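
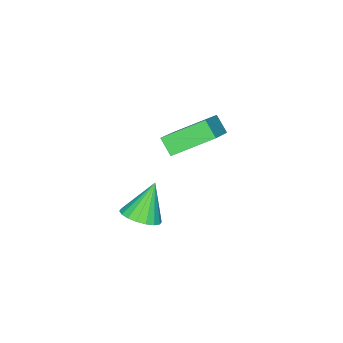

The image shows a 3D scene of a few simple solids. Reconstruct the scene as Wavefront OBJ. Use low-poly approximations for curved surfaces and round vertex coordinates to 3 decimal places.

v 0.303 -1.364 -0.03
v 0.081 -2.055 0.644
v 2.013 -0.755 1.159
v 1.791 -1.446 1.832
v 1.529 -2.774 -1.072
v 1.307 -3.465 -0.399
v 3.239 -2.165 0.116
v 3.017 -2.856 0.79
v 3.398 -3.667 -4.79
v 3.857 -4.454 -4.485
v 2.402 -3.613 -3.15
v 4.107 -4.137 -4.344
v 4.216 -3.728 -4.291
v 4.164 -3.306 -4.337
v 3.96 -2.956 -4.473
v 3.644 -2.747 -4.671
v 3.28 -2.72 -4.893
v 2.94 -2.881 -5.095
v 2.69 -3.197 -5.236
v 2.58 -3.607 -5.289
v 2.633 -4.028 -5.243
v 2.837 -4.378 -5.108
v 3.152 -4.588 -4.909
v 3.516 -4.614 -4.687
f 2 4 1
f 5 2 1
f 1 4 3
f 3 5 1
f 2 8 4
f 6 2 5
f 6 8 2
f 4 8 3
f 7 5 3
f 3 8 7
f 7 6 5
f 8 6 7
f 10 9 12
f 10 12 11
f 12 9 13
f 12 13 11
f 13 9 14
f 13 14 11
f 14 9 15
f 14 15 11
f 15 9 16
f 15 16 11
f 16 9 17
f 16 17 11
f 17 9 18
f 17 18 11
f 18 9 19
f 18 19 11
f 19 9 20
f 19 20 11
f 20 9 21
f 20 21 11
f 21 9 22
f 21 22 11
f 22 9 23
f 22 23 11
f 23 9 24
f 23 24 11
f 24 9 10
f 24 10 11



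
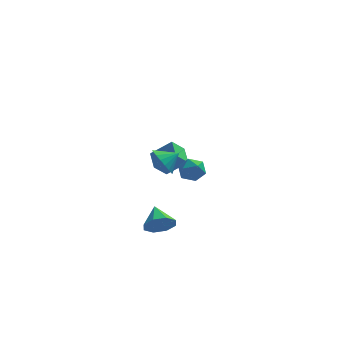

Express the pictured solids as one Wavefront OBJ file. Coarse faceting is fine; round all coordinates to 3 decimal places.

v -1.633 -3.832 0.581
v -1.124 -3.726 -0.308
v -0.687 -3.528 1.159
v -1.299 -3.308 -0.241
v -1.54 -2.993 -0.011
v -1.8 -2.845 0.337
v -2.027 -2.892 0.732
v -2.176 -3.126 1.098
v -2.217 -3.499 1.361
v -2.143 -3.938 1.469
v -1.967 -4.356 1.402
v -1.726 -4.67 1.172
v -1.466 -4.818 0.825
v -1.239 -4.771 0.429
v -1.09 -4.538 0.063
v -1.049 -4.165 -0.2
v -1.758 -4.545 -4.244
v -1.385 -3.996 -5.019
v -2.102 -3.195 -3.456
v -2.148 -4.144 -5.098
v -2.682 -4.527 -4.677
v -2.675 -4.92 -4.002
v -2.132 -5.093 -3.469
v -1.369 -4.945 -3.391
v -0.835 -4.562 -3.812
v -0.841 -4.169 -4.487
v -0.788 0.504 -2.088
v -0.306 0.742 -2.854
v 0.386 -0.322 -1.606
v 0.868 -0.084 -2.372
v 0.68 0.559 -1.719
v -0.046 1.07 -2.017
v 0.126 -0.65 -2.443
v -0.6 -0.139 -2.741
v 0.259 0.029 -3.073
v 0.601 0.776 -2.626
v -0.521 -0.356 -1.834
v -0.179 0.391 -1.387
v -1.558 3.507 -4.417
v -2.317 3.042 -3.568
v -1.83 4.863 -3.917
v -2.589 4.397 -3.068
v -0.211 3.363 -3.292
v -0.97 2.897 -2.443
v -0.483 4.718 -2.792
v -1.242 4.253 -1.943
f 2 1 4
f 2 4 3
f 4 1 5
f 4 5 3
f 5 1 6
f 5 6 3
f 6 1 7
f 6 7 3
f 7 1 8
f 7 8 3
f 8 1 9
f 8 9 3
f 9 1 10
f 9 10 3
f 10 1 11
f 10 11 3
f 11 1 12
f 11 12 3
f 12 1 13
f 12 13 3
f 13 1 14
f 13 14 3
f 14 1 15
f 14 15 3
f 15 1 16
f 15 16 3
f 16 1 2
f 16 2 3
f 18 17 20
f 18 20 19
f 20 17 21
f 20 21 19
f 21 17 22
f 21 22 19
f 22 17 23
f 22 23 19
f 23 17 24
f 23 24 19
f 24 17 25
f 24 25 19
f 25 17 26
f 25 26 19
f 26 17 18
f 26 18 19
f 27 38 32
f 27 32 28
f 27 28 34
f 27 34 37
f 27 37 38
f 28 32 36
f 32 38 31
f 38 37 29
f 37 34 33
f 34 28 35
f 30 36 31
f 30 31 29
f 30 29 33
f 30 33 35
f 30 35 36
f 31 36 32
f 29 31 38
f 33 29 37
f 35 33 34
f 36 35 28
f 40 42 39
f 43 40 39
f 39 42 41
f 41 43 39
f 40 46 42
f 44 40 43
f 44 46 40
f 42 46 41
f 45 43 41
f 41 46 45
f 45 44 43
f 46 44 45



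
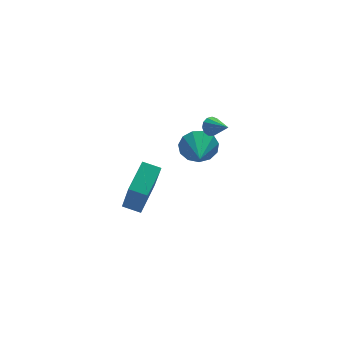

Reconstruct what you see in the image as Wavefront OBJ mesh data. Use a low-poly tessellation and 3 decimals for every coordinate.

v 2.765 2.051 -1.258
v 3.135 1.561 -2.047
v 1.975 0.529 -0.682
v 3.52 1.516 -1.638
v 3.665 1.641 -1.108
v 3.524 1.897 -0.626
v 3.143 2.201 -0.344
v 2.642 2.458 -0.353
v 2.18 2.586 -0.649
v 1.904 2.544 -1.139
v 1.901 2.346 -1.666
v 2.173 2.054 -2.064
v 2.633 1.761 -2.206
v 3.306 1.753 0.302
v 3.559 1.542 -0.15
v 3.574 0.627 0.978
v 3.782 1.693 0.014
v 3.854 1.864 0.269
v 3.751 1.999 0.535
v 3.508 2.056 0.727
v 3.2 2.017 0.784
v 2.925 1.894 0.688
v 2.772 1.726 0.47
v 2.788 1.567 0.198
v 2.968 1.466 -0.041
v 3.256 1.457 -0.171
v -3.261 -3.322 0.899
v -3.327 -4.102 2.848
v -3.881 -2.696 1.129
v -3.947 -3.476 3.078
v -1.973 -2.224 1.382
v -2.039 -3.004 3.331
v -2.593 -1.598 1.612
v -2.659 -2.378 3.561
f 2 1 4
f 2 4 3
f 4 1 5
f 4 5 3
f 5 1 6
f 5 6 3
f 6 1 7
f 6 7 3
f 7 1 8
f 7 8 3
f 8 1 9
f 8 9 3
f 9 1 10
f 9 10 3
f 10 1 11
f 10 11 3
f 11 1 12
f 11 12 3
f 12 1 13
f 12 13 3
f 13 1 2
f 13 2 3
f 15 14 17
f 15 17 16
f 17 14 18
f 17 18 16
f 18 14 19
f 18 19 16
f 19 14 20
f 19 20 16
f 20 14 21
f 20 21 16
f 21 14 22
f 21 22 16
f 22 14 23
f 22 23 16
f 23 14 24
f 23 24 16
f 24 14 25
f 24 25 16
f 25 14 26
f 25 26 16
f 26 14 15
f 26 15 16
f 28 30 27
f 31 28 27
f 27 30 29
f 29 31 27
f 28 34 30
f 32 28 31
f 32 34 28
f 30 34 29
f 33 31 29
f 29 34 33
f 33 32 31
f 34 32 33



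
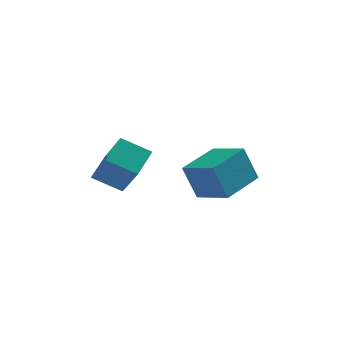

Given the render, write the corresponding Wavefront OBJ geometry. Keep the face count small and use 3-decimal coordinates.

v -3.45 1.433 -1.886
v -2.902 0.49 -0.595
v -2.979 2.481 -1.321
v -2.431 1.538 -0.03
v -2.369 1.262 -2.47
v -1.821 0.319 -1.179
v -1.898 2.31 -1.905
v -1.35 1.367 -0.614
v 1.254 1.924 -3.133
v 0.728 2.019 -1.731
v 0.197 2.899 -3.595
v -0.328 2.994 -2.193
v 2.368 3.286 -2.807
v 1.843 3.381 -1.405
v 1.312 4.261 -3.269
v 0.786 4.356 -1.867
f 2 4 1
f 5 2 1
f 1 4 3
f 3 5 1
f 2 8 4
f 6 2 5
f 6 8 2
f 4 8 3
f 7 5 3
f 3 8 7
f 7 6 5
f 8 6 7
f 10 12 9
f 13 10 9
f 9 12 11
f 11 13 9
f 10 16 12
f 14 10 13
f 14 16 10
f 12 16 11
f 15 13 11
f 11 16 15
f 15 14 13
f 16 14 15



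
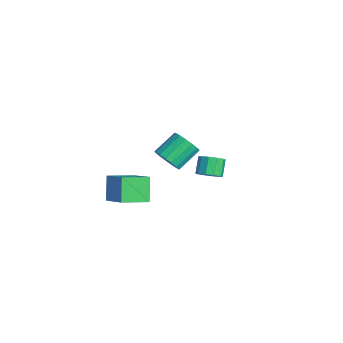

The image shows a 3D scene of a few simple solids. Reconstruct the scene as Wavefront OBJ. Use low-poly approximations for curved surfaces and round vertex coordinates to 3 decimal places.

v -4.711 -4.513 -2.266
v -3.017 -4.071 -1.239
v -4.864 -2.815 -2.744
v -3.17 -2.373 -1.717
v -3.77 -4.827 -3.683
v -2.076 -4.385 -2.656
v -3.923 -3.129 -4.161
v -2.229 -2.687 -3.134
v 1.868 -2.867 3.512
v 2.436 -3.114 4.151
v 1.961 -1.839 5.066
v 1.392 -1.593 4.428
v 2.666 -2.852 3.905
v 2.191 -1.577 4.821
v 2.713 -2.594 3.57
v 2.237 -1.319 4.485
v 2.566 -2.398 3.221
v 2.09 -1.123 4.137
v 2.259 -2.31 2.939
v 1.783 -1.035 3.855
v 1.862 -2.35 2.788
v 1.387 -1.075 3.704
v 1.467 -2.508 2.803
v 0.992 -1.233 3.719
v 1.163 -2.748 2.981
v 0.688 -1.473 3.897
v 1.021 -3.016 3.28
v 0.546 -1.741 4.196
v 1.073 -3.25 3.632
v 0.598 -1.975 4.548
v 1.307 -3.396 3.957
v 0.832 -2.121 4.873
v 1.669 -3.421 4.18
v 1.194 -2.146 5.096
v 2.077 -3.319 4.25
v 1.602 -2.045 5.166
v -2.011 0.781 -1.413
v -1.378 0.882 -0.969
v -2.075 1.28 -0.064
v -2.709 1.179 -0.507
v -1.458 1.292 -1.21
v -2.155 1.689 -0.305
v -1.749 1.507 -1.529
v -2.446 1.904 -0.623
v -2.14 1.444 -1.803
v -2.838 1.842 -0.898
v -2.483 1.129 -1.928
v -3.18 1.526 -1.023
v -2.645 0.68 -1.856
v -3.342 1.078 -0.951
v -2.565 0.271 -1.615
v -3.262 0.668 -0.71
v -2.274 0.056 -1.297
v -2.971 0.453 -0.391
v -1.882 0.118 -1.022
v -2.58 0.516 -0.117
v -1.54 0.434 -0.897
v -2.237 0.831 0.008
f 2 4 1
f 5 2 1
f 1 4 3
f 3 5 1
f 2 8 4
f 6 2 5
f 6 8 2
f 4 8 3
f 7 5 3
f 3 8 7
f 7 6 5
f 8 6 7
f 10 9 13
f 10 13 11
f 11 13 14
f 11 14 12
f 13 9 15
f 13 15 14
f 14 15 16
f 14 16 12
f 15 9 17
f 15 17 16
f 16 17 18
f 16 18 12
f 17 9 19
f 17 19 18
f 18 19 20
f 18 20 12
f 19 9 21
f 19 21 20
f 20 21 22
f 20 22 12
f 21 9 23
f 21 23 22
f 22 23 24
f 22 24 12
f 23 9 25
f 23 25 24
f 24 25 26
f 24 26 12
f 25 9 27
f 25 27 26
f 26 27 28
f 26 28 12
f 27 9 29
f 27 29 28
f 28 29 30
f 28 30 12
f 29 9 31
f 29 31 30
f 30 31 32
f 30 32 12
f 31 9 33
f 31 33 32
f 32 33 34
f 32 34 12
f 33 9 35
f 33 35 34
f 34 35 36
f 34 36 12
f 35 9 10
f 35 10 36
f 36 10 11
f 36 11 12
f 38 37 41
f 38 41 39
f 39 41 42
f 39 42 40
f 41 37 43
f 41 43 42
f 42 43 44
f 42 44 40
f 43 37 45
f 43 45 44
f 44 45 46
f 44 46 40
f 45 37 47
f 45 47 46
f 46 47 48
f 46 48 40
f 47 37 49
f 47 49 48
f 48 49 50
f 48 50 40
f 49 37 51
f 49 51 50
f 50 51 52
f 50 52 40
f 51 37 53
f 51 53 52
f 52 53 54
f 52 54 40
f 53 37 55
f 53 55 54
f 54 55 56
f 54 56 40
f 55 37 57
f 55 57 56
f 56 57 58
f 56 58 40
f 57 37 38
f 57 38 58
f 58 38 39
f 58 39 40



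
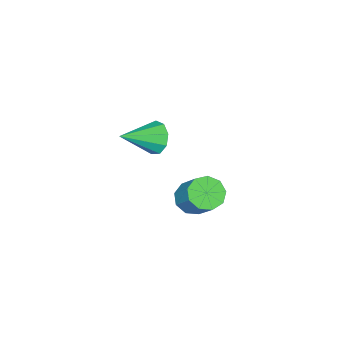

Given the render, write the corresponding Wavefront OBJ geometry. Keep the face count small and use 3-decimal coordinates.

v 0.683 -3.224 -2.245
v 1.112 -2.546 -2.675
v 2.417 -3.756 -1.355
v 0.892 -2.346 -2.128
v 0.575 -2.557 -1.636
v 0.308 -3.08 -1.429
v 0.217 -3.671 -1.604
v 0.344 -4.052 -2.079
v 0.63 -4.046 -2.632
v 0.941 -3.656 -3.004
v 1.131 -3.064 -3.021
v 2.983 1.257 -2.023
v 3.797 1.026 -2.104
v 4.291 2.253 -0.617
v 3.477 2.483 -0.537
v 3.685 1.484 -2.445
v 4.18 2.711 -0.958
v 3.245 1.835 -2.588
v 3.739 3.062 -1.101
v 2.682 1.916 -2.467
v 3.176 3.143 -0.981
v 2.26 1.688 -2.139
v 2.754 2.915 -0.652
v 2.176 1.258 -1.756
v 2.67 2.485 -0.27
v 2.469 0.828 -1.499
v 2.964 2.055 -0.012
v 3.003 0.598 -1.487
v 3.498 1.825 0
v 3.528 0.676 -1.726
v 4.022 1.903 -0.239
f 2 1 4
f 2 4 3
f 4 1 5
f 4 5 3
f 5 1 6
f 5 6 3
f 6 1 7
f 6 7 3
f 7 1 8
f 7 8 3
f 8 1 9
f 8 9 3
f 9 1 10
f 9 10 3
f 10 1 11
f 10 11 3
f 11 1 2
f 11 2 3
f 13 12 16
f 13 16 14
f 14 16 17
f 14 17 15
f 16 12 18
f 16 18 17
f 17 18 19
f 17 19 15
f 18 12 20
f 18 20 19
f 19 20 21
f 19 21 15
f 20 12 22
f 20 22 21
f 21 22 23
f 21 23 15
f 22 12 24
f 22 24 23
f 23 24 25
f 23 25 15
f 24 12 26
f 24 26 25
f 25 26 27
f 25 27 15
f 26 12 28
f 26 28 27
f 27 28 29
f 27 29 15
f 28 12 30
f 28 30 29
f 29 30 31
f 29 31 15
f 30 12 13
f 30 13 31
f 31 13 14
f 31 14 15



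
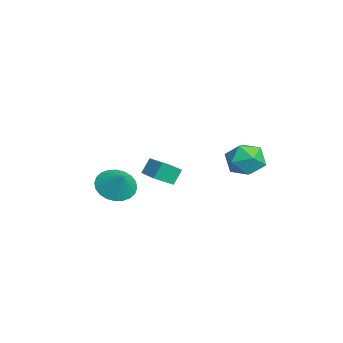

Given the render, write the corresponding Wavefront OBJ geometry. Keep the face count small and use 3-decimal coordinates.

v 1.501 4.467 2.293
v 2.329 4.078 2.053
v 0.791 3.602 1.247
v 1.619 3.213 1.007
v 1.236 3.025 1.851
v 1.674 3.559 2.497
v 1.446 4.121 0.803
v 1.884 4.655 1.449
v 2.295 3.864 1.131
v 2.165 3.187 1.779
v 0.955 4.493 1.521
v 0.825 3.816 2.169
v -4.791 1.252 -1.433
v -4.511 0.361 -0.873
v -3.663 1.712 -1.265
v -3.382 0.821 -0.705
v -4.518 0.859 -2.195
v -4.237 -0.032 -1.635
v -3.389 1.319 -2.027
v -3.109 0.428 -1.467
v -2.918 -1.239 -1.739
v -2.263 -0.96 -2.384
v -2.182 -0.981 -0.881
v -2.448 -0.639 -2.323
v -2.703 -0.41 -2.173
v -2.992 -0.307 -1.957
v -3.269 -0.346 -1.708
v -3.492 -0.521 -1.464
v -3.628 -0.806 -1.262
v -3.656 -1.156 -1.132
v -3.572 -1.519 -1.095
v -3.388 -1.84 -1.156
v -3.132 -2.069 -1.306
v -2.844 -2.172 -1.522
v -2.567 -2.132 -1.771
v -2.343 -1.957 -2.015
v -2.207 -1.673 -2.217
v -2.179 -1.323 -2.347
f 1 12 6
f 1 6 2
f 1 2 8
f 1 8 11
f 1 11 12
f 2 6 10
f 6 12 5
f 12 11 3
f 11 8 7
f 8 2 9
f 4 10 5
f 4 5 3
f 4 3 7
f 4 7 9
f 4 9 10
f 5 10 6
f 3 5 12
f 7 3 11
f 9 7 8
f 10 9 2
f 14 16 13
f 17 14 13
f 13 16 15
f 15 17 13
f 14 20 16
f 18 14 17
f 18 20 14
f 16 20 15
f 19 17 15
f 15 20 19
f 19 18 17
f 20 18 19
f 22 21 24
f 22 24 23
f 24 21 25
f 24 25 23
f 25 21 26
f 25 26 23
f 26 21 27
f 26 27 23
f 27 21 28
f 27 28 23
f 28 21 29
f 28 29 23
f 29 21 30
f 29 30 23
f 30 21 31
f 30 31 23
f 31 21 32
f 31 32 23
f 32 21 33
f 32 33 23
f 33 21 34
f 33 34 23
f 34 21 35
f 34 35 23
f 35 21 36
f 35 36 23
f 36 21 37
f 36 37 23
f 37 21 38
f 37 38 23
f 38 21 22
f 38 22 23



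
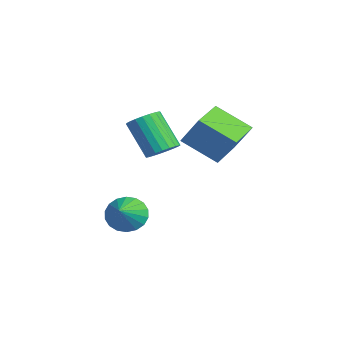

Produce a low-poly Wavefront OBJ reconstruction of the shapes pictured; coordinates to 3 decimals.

v -1.153 -3.335 -3.095
v -0.612 -3.439 -3.953
v 0.173 -3.945 -2.185
v -0.509 -3.018 -3.82
v -0.535 -2.659 -3.543
v -0.682 -2.434 -3.177
v -0.923 -2.388 -2.795
v -1.209 -2.529 -2.473
v -1.485 -2.83 -2.273
v -1.694 -3.231 -2.237
v -1.797 -3.653 -2.37
v -1.771 -4.011 -2.647
v -1.624 -4.236 -3.013
v -1.383 -4.282 -3.395
v -1.097 -4.141 -3.717
v -0.821 -3.84 -3.917
v -0.221 1.386 1.04
v -1.157 -0.061 2.131
v 0.401 2.049 2.452
v -0.534 0.602 3.544
v 1.394 0.218 0.876
v 0.459 -1.229 1.968
v 2.017 0.881 2.289
v 1.081 -0.566 3.38
v -1.942 -1.465 0.363
v -1.245 -1.325 0.846
v -2.32 -2.015 2.6
v -3.018 -2.155 2.117
v -1.413 -1.01 0.866
v -2.489 -1.7 2.62
v -1.674 -0.774 0.799
v -2.749 -1.464 2.553
v -1.98 -0.658 0.657
v -3.056 -1.348 2.411
v -2.281 -0.681 0.464
v -3.356 -1.371 2.218
v -2.522 -0.839 0.254
v -3.597 -1.529 2.008
v -2.664 -1.106 0.062
v -3.739 -1.796 1.816
v -2.68 -1.435 -0.078
v -3.756 -2.125 1.677
v -2.57 -1.769 -0.141
v -3.645 -2.459 1.613
v -2.35 -2.05 -0.117
v -3.425 -2.74 1.637
v -2.06 -2.231 -0.011
v -3.135 -2.921 1.744
v -1.75 -2.278 0.161
v -2.825 -2.969 1.915
v -1.473 -2.186 0.367
v -2.548 -2.876 2.121
v -1.277 -1.968 0.573
v -2.352 -2.658 2.327
v -1.197 -1.664 0.742
v -2.272 -2.354 2.496
f 2 1 4
f 2 4 3
f 4 1 5
f 4 5 3
f 5 1 6
f 5 6 3
f 6 1 7
f 6 7 3
f 7 1 8
f 7 8 3
f 8 1 9
f 8 9 3
f 9 1 10
f 9 10 3
f 10 1 11
f 10 11 3
f 11 1 12
f 11 12 3
f 12 1 13
f 12 13 3
f 13 1 14
f 13 14 3
f 14 1 15
f 14 15 3
f 15 1 16
f 15 16 3
f 16 1 2
f 16 2 3
f 18 20 17
f 21 18 17
f 17 20 19
f 19 21 17
f 18 24 20
f 22 18 21
f 22 24 18
f 20 24 19
f 23 21 19
f 19 24 23
f 23 22 21
f 24 22 23
f 26 25 29
f 26 29 27
f 27 29 30
f 27 30 28
f 29 25 31
f 29 31 30
f 30 31 32
f 30 32 28
f 31 25 33
f 31 33 32
f 32 33 34
f 32 34 28
f 33 25 35
f 33 35 34
f 34 35 36
f 34 36 28
f 35 25 37
f 35 37 36
f 36 37 38
f 36 38 28
f 37 25 39
f 37 39 38
f 38 39 40
f 38 40 28
f 39 25 41
f 39 41 40
f 40 41 42
f 40 42 28
f 41 25 43
f 41 43 42
f 42 43 44
f 42 44 28
f 43 25 45
f 43 45 44
f 44 45 46
f 44 46 28
f 45 25 47
f 45 47 46
f 46 47 48
f 46 48 28
f 47 25 49
f 47 49 48
f 48 49 50
f 48 50 28
f 49 25 51
f 49 51 50
f 50 51 52
f 50 52 28
f 51 25 53
f 51 53 52
f 52 53 54
f 52 54 28
f 53 25 55
f 53 55 54
f 54 55 56
f 54 56 28
f 55 25 26
f 55 26 56
f 56 26 27
f 56 27 28



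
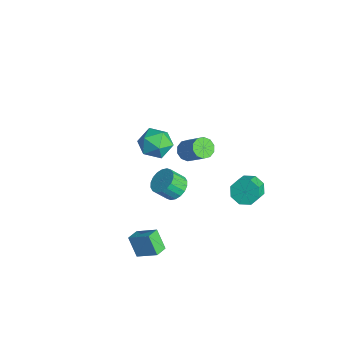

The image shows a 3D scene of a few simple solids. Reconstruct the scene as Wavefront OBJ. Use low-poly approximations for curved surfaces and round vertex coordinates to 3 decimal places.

v 2.896 -3.914 -1.678
v 3.778 -3.024 -0.929
v 2.385 -3.239 -1.878
v 3.267 -2.349 -1.129
v 3.633 -3.691 -2.811
v 4.515 -2.801 -2.062
v 3.122 -3.016 -3.011
v 4.004 -2.126 -2.262
v 1.888 -0.697 0.805
v 2.676 -1.011 0.669
v 2.521 -1.778 1.539
v 1.732 -1.463 1.675
v 2.738 -0.733 0.925
v 2.583 -1.5 1.795
v 2.632 -0.448 1.157
v 2.477 -1.215 2.027
v 2.378 -0.212 1.319
v 2.223 -0.979 2.189
v 2.027 -0.072 1.38
v 1.872 -0.839 2.25
v 1.648 -0.056 1.327
v 1.493 -0.823 2.197
v 1.317 -0.167 1.17
v 1.162 -0.934 2.04
v 1.099 -0.382 0.941
v 0.944 -1.149 1.811
v 1.037 -0.66 0.685
v 0.882 -1.427 1.555
v 1.143 -0.945 0.453
v 0.988 -1.712 1.323
v 1.397 -1.181 0.291
v 1.242 -1.948 1.161
v 1.748 -1.321 0.23
v 1.593 -2.088 1.1
v 2.127 -1.337 0.283
v 1.972 -2.104 1.153
v 2.458 -1.226 0.44
v 2.303 -1.993 1.31
v -4.495 2.524 -3.173
v -4.071 1.936 -3.366
v -2.761 2.428 -1.979
v -3.185 3.016 -1.787
v -3.937 2.299 -3.621
v -2.627 2.791 -2.234
v -4.016 2.748 -3.705
v -2.706 3.24 -2.318
v -4.278 3.111 -3.587
v -2.968 3.603 -2.2
v -4.623 3.25 -3.31
v -3.313 3.742 -1.923
v -4.919 3.112 -2.981
v -3.609 3.604 -1.594
v -5.053 2.749 -2.726
v -3.743 3.241 -1.339
v -4.974 2.3 -2.642
v -3.664 2.792 -1.255
v -4.712 1.937 -2.76
v -3.402 2.429 -1.373
v -4.367 1.798 -3.037
v -3.057 2.29 -1.65
v 2.684 3.478 -0.039
v 3.322 4.086 -0.168
v 4.053 3.449 0.451
v 3.416 2.842 0.579
v 2.955 4.208 0.392
v 3.686 3.572 1.011
v 2.429 3.903 0.7
v 3.16 3.266 1.318
v 2.053 3.349 0.574
v 2.784 2.713 1.193
v 2.047 2.871 0.089
v 2.778 2.234 0.708
v 2.414 2.748 -0.471
v 3.145 2.112 0.148
v 2.94 3.054 -0.778
v 3.671 2.417 -0.16
v 3.316 3.607 -0.653
v 4.047 2.971 -0.034
v -0.065 -0.502 2.589
v 0.592 -0.333 3.46
v -0.612 -2.047 3.3
v 0.045 -1.878 4.171
v -0.843 -1.24 4.017
v -0.505 -0.285 3.577
v 0.485 -2.095 3.183
v 0.823 -1.14 2.743
v 0.931 -1.317 3.827
v 0.11 -0.789 4.343
v -0.13 -1.591 2.417
v -0.951 -1.063 2.933
f 2 4 1
f 5 2 1
f 1 4 3
f 3 5 1
f 2 8 4
f 6 2 5
f 6 8 2
f 4 8 3
f 7 5 3
f 3 8 7
f 7 6 5
f 8 6 7
f 10 9 13
f 10 13 11
f 11 13 14
f 11 14 12
f 13 9 15
f 13 15 14
f 14 15 16
f 14 16 12
f 15 9 17
f 15 17 16
f 16 17 18
f 16 18 12
f 17 9 19
f 17 19 18
f 18 19 20
f 18 20 12
f 19 9 21
f 19 21 20
f 20 21 22
f 20 22 12
f 21 9 23
f 21 23 22
f 22 23 24
f 22 24 12
f 23 9 25
f 23 25 24
f 24 25 26
f 24 26 12
f 25 9 27
f 25 27 26
f 26 27 28
f 26 28 12
f 27 9 29
f 27 29 28
f 28 29 30
f 28 30 12
f 29 9 31
f 29 31 30
f 30 31 32
f 30 32 12
f 31 9 33
f 31 33 32
f 32 33 34
f 32 34 12
f 33 9 35
f 33 35 34
f 34 35 36
f 34 36 12
f 35 9 37
f 35 37 36
f 36 37 38
f 36 38 12
f 37 9 10
f 37 10 38
f 38 10 11
f 38 11 12
f 40 39 43
f 40 43 41
f 41 43 44
f 41 44 42
f 43 39 45
f 43 45 44
f 44 45 46
f 44 46 42
f 45 39 47
f 45 47 46
f 46 47 48
f 46 48 42
f 47 39 49
f 47 49 48
f 48 49 50
f 48 50 42
f 49 39 51
f 49 51 50
f 50 51 52
f 50 52 42
f 51 39 53
f 51 53 52
f 52 53 54
f 52 54 42
f 53 39 55
f 53 55 54
f 54 55 56
f 54 56 42
f 55 39 57
f 55 57 56
f 56 57 58
f 56 58 42
f 57 39 59
f 57 59 58
f 58 59 60
f 58 60 42
f 59 39 40
f 59 40 60
f 60 40 41
f 60 41 42
f 62 61 65
f 62 65 63
f 63 65 66
f 63 66 64
f 65 61 67
f 65 67 66
f 66 67 68
f 66 68 64
f 67 61 69
f 67 69 68
f 68 69 70
f 68 70 64
f 69 61 71
f 69 71 70
f 70 71 72
f 70 72 64
f 71 61 73
f 71 73 72
f 72 73 74
f 72 74 64
f 73 61 75
f 73 75 74
f 74 75 76
f 74 76 64
f 75 61 77
f 75 77 76
f 76 77 78
f 76 78 64
f 77 61 62
f 77 62 78
f 78 62 63
f 78 63 64
f 79 90 84
f 79 84 80
f 79 80 86
f 79 86 89
f 79 89 90
f 80 84 88
f 84 90 83
f 90 89 81
f 89 86 85
f 86 80 87
f 82 88 83
f 82 83 81
f 82 81 85
f 82 85 87
f 82 87 88
f 83 88 84
f 81 83 90
f 85 81 89
f 87 85 86
f 88 87 80



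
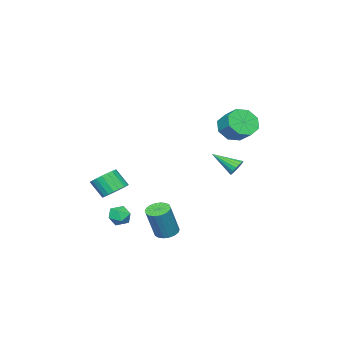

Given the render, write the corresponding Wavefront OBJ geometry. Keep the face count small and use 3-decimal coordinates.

v 3.349 2.092 -2.789
v 3.943 2.344 -3.035
v 4.705 2.339 -1.197
v 4.111 2.088 -0.951
v 3.784 2.597 -2.968
v 4.546 2.593 -1.13
v 3.538 2.751 -2.866
v 4.301 2.747 -1.028
v 3.255 2.775 -2.749
v 4.018 2.77 -0.91
v 2.991 2.663 -2.639
v 3.753 2.658 -0.801
v 2.798 2.438 -2.56
v 3.56 2.434 -0.721
v 2.713 2.145 -2.525
v 3.476 2.14 -0.687
v 2.755 1.841 -2.543
v 3.517 1.836 -0.705
v 2.914 1.587 -2.61
v 3.676 1.583 -0.772
v 3.159 1.433 -2.712
v 3.922 1.429 -0.874
v 3.442 1.41 -2.83
v 4.205 1.405 -0.991
v 3.707 1.522 -2.939
v 4.469 1.517 -1.101
v 3.9 1.746 -3.019
v 4.662 1.742 -1.18
v 3.984 2.04 -3.053
v 4.747 2.035 -1.215
v -3.735 1.594 -0.345
v -3.199 1.587 -0.615
v -3.305 0.186 0.545
v -3.156 1.748 -0.381
v -3.246 1.874 -0.139
v -3.447 1.935 0.056
v -3.715 1.919 0.159
v -3.987 1.828 0.147
v -4.201 1.683 0.021
v -4.309 1.518 -0.188
v -4.285 1.371 -0.433
v -4.134 1.274 -0.658
v -3.893 1.251 -0.811
v -3.615 1.306 -0.858
v -3.364 1.428 -0.787
v 3.322 -1.364 -0.676
v 4.125 -1.167 -0.6
v 4.22 -1.938 0.392
v 3.418 -2.136 0.316
v 3.973 -0.93 -0.4
v 4.069 -1.701 0.591
v 3.709 -0.767 -0.249
v 3.805 -1.538 0.743
v 3.378 -0.708 -0.171
v 3.474 -1.479 0.821
v 3.038 -0.762 -0.181
v 3.133 -1.533 0.811
v 2.746 -0.921 -0.276
v 2.841 -1.692 0.716
v 2.554 -1.156 -0.44
v 2.65 -1.927 0.552
v 2.495 -1.427 -0.645
v 2.591 -2.198 0.347
v 2.579 -1.688 -0.856
v 2.675 -2.459 0.136
v 2.792 -1.892 -1.035
v 2.887 -2.663 -0.043
v 3.096 -2.005 -1.152
v 3.191 -2.776 -0.16
v 3.439 -2.008 -1.187
v 3.535 -2.779 -0.195
v 3.762 -1.899 -1.134
v 3.858 -2.67 -0.142
v 4.009 -1.698 -1.001
v 4.105 -2.469 -0.009
v 4.138 -1.439 -0.812
v 4.233 -2.21 0.18
v 2.048 -1.384 -2.723
v 2.583 -0.942 -2.477
v 2.857 -2.218 -2.983
v 3.392 -1.776 -2.737
v 2.909 -2.067 -2.264
v 2.409 -1.552 -2.103
v 3.031 -1.608 -3.357
v 2.531 -1.093 -3.196
v 3.19 -1.08 -2.869
v 3.115 -1.364 -2.194
v 2.325 -1.796 -3.266
v 2.25 -2.08 -2.591
v -2.807 1.918 3.036
v -1.849 1.648 2.948
v -1.514 2.611 3.636
v -2.473 2.882 3.724
v -2.071 2.123 2.391
v -1.736 3.086 3.079
v -2.725 2.478 2.212
v -2.39 3.442 2.899
v -3.427 2.505 2.515
v -3.092 3.469 3.203
v -3.766 2.189 3.124
v -3.431 3.152 3.812
v -3.544 1.714 3.681
v -3.209 2.677 4.369
v -2.89 1.358 3.861
v -2.555 2.322 4.548
v -2.188 1.331 3.557
v -1.853 2.295 4.245
f 2 1 5
f 2 5 3
f 3 5 6
f 3 6 4
f 5 1 7
f 5 7 6
f 6 7 8
f 6 8 4
f 7 1 9
f 7 9 8
f 8 9 10
f 8 10 4
f 9 1 11
f 9 11 10
f 10 11 12
f 10 12 4
f 11 1 13
f 11 13 12
f 12 13 14
f 12 14 4
f 13 1 15
f 13 15 14
f 14 15 16
f 14 16 4
f 15 1 17
f 15 17 16
f 16 17 18
f 16 18 4
f 17 1 19
f 17 19 18
f 18 19 20
f 18 20 4
f 19 1 21
f 19 21 20
f 20 21 22
f 20 22 4
f 21 1 23
f 21 23 22
f 22 23 24
f 22 24 4
f 23 1 25
f 23 25 24
f 24 25 26
f 24 26 4
f 25 1 27
f 25 27 26
f 26 27 28
f 26 28 4
f 27 1 29
f 27 29 28
f 28 29 30
f 28 30 4
f 29 1 2
f 29 2 30
f 30 2 3
f 30 3 4
f 32 31 34
f 32 34 33
f 34 31 35
f 34 35 33
f 35 31 36
f 35 36 33
f 36 31 37
f 36 37 33
f 37 31 38
f 37 38 33
f 38 31 39
f 38 39 33
f 39 31 40
f 39 40 33
f 40 31 41
f 40 41 33
f 41 31 42
f 41 42 33
f 42 31 43
f 42 43 33
f 43 31 44
f 43 44 33
f 44 31 45
f 44 45 33
f 45 31 32
f 45 32 33
f 47 46 50
f 47 50 48
f 48 50 51
f 48 51 49
f 50 46 52
f 50 52 51
f 51 52 53
f 51 53 49
f 52 46 54
f 52 54 53
f 53 54 55
f 53 55 49
f 54 46 56
f 54 56 55
f 55 56 57
f 55 57 49
f 56 46 58
f 56 58 57
f 57 58 59
f 57 59 49
f 58 46 60
f 58 60 59
f 59 60 61
f 59 61 49
f 60 46 62
f 60 62 61
f 61 62 63
f 61 63 49
f 62 46 64
f 62 64 63
f 63 64 65
f 63 65 49
f 64 46 66
f 64 66 65
f 65 66 67
f 65 67 49
f 66 46 68
f 66 68 67
f 67 68 69
f 67 69 49
f 68 46 70
f 68 70 69
f 69 70 71
f 69 71 49
f 70 46 72
f 70 72 71
f 71 72 73
f 71 73 49
f 72 46 74
f 72 74 73
f 73 74 75
f 73 75 49
f 74 46 76
f 74 76 75
f 75 76 77
f 75 77 49
f 76 46 47
f 76 47 77
f 77 47 48
f 77 48 49
f 78 89 83
f 78 83 79
f 78 79 85
f 78 85 88
f 78 88 89
f 79 83 87
f 83 89 82
f 89 88 80
f 88 85 84
f 85 79 86
f 81 87 82
f 81 82 80
f 81 80 84
f 81 84 86
f 81 86 87
f 82 87 83
f 80 82 89
f 84 80 88
f 86 84 85
f 87 86 79
f 91 90 94
f 91 94 92
f 92 94 95
f 92 95 93
f 94 90 96
f 94 96 95
f 95 96 97
f 95 97 93
f 96 90 98
f 96 98 97
f 97 98 99
f 97 99 93
f 98 90 100
f 98 100 99
f 99 100 101
f 99 101 93
f 100 90 102
f 100 102 101
f 101 102 103
f 101 103 93
f 102 90 104
f 102 104 103
f 103 104 105
f 103 105 93
f 104 90 106
f 104 106 105
f 105 106 107
f 105 107 93
f 106 90 91
f 106 91 107
f 107 91 92
f 107 92 93



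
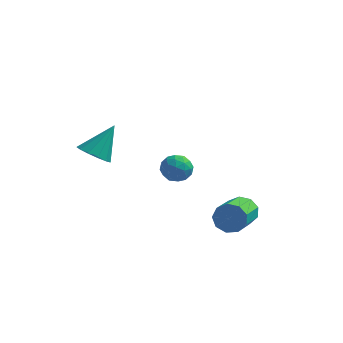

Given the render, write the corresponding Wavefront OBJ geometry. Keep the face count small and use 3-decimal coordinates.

v -3.848 -2.06 2.09
v -3.23 -1.746 1.581
v -3.192 -1.08 3.49
v -3.606 -1.441 1.544
v -4.058 -1.334 1.68
v -4.444 -1.457 1.947
v -4.64 -1.771 2.259
v -4.585 -2.177 2.518
v -4.296 -2.546 2.64
v -3.864 -2.761 2.589
v -3.428 -2.753 2.378
v -3.125 -2.525 2.077
v -3.051 -2.149 1.78
v 2.116 0.912 -2.439
v 2.569 0.648 -3.057
v 2.516 -1.315 -2.259
v 2.064 -1.052 -1.641
v 2.894 0.81 -2.639
v 2.842 -1.154 -1.841
v 2.856 1.019 -2.127
v 2.804 -0.945 -1.329
v 2.471 1.178 -1.762
v 2.419 -0.786 -0.963
v 1.921 1.212 -1.713
v 1.868 -0.751 -0.915
v 1.461 1.106 -2.004
v 1.409 -0.857 -1.206
v 1.308 0.909 -2.499
v 1.256 -1.054 -1.7
v 1.533 0.713 -2.966
v 1.481 -1.25 -2.167
v 2.031 0.61 -3.186
v 1.979 -1.353 -2.388
v -2.114 3.518 -1.178
v -1.491 3.984 -1.469
v -1.709 2.496 -1.951
v -1.086 2.962 -2.242
v -1.079 2.705 -1.452
v -1.33 3.337 -0.974
v -1.87 3.143 -2.446
v -2.121 3.775 -1.968
v -1.341 3.753 -2.252
v -0.852 3.482 -1.638
v -2.348 2.998 -1.782
v -1.859 2.727 -1.168
v -1.838 3.841 -1.256
v -1.362 2.639 -2.164
v -1.358 2.488 -1.7
v -0.992 2.762 -1.871
v -1.743 3.46 -0.965
v -1.377 3.734 -1.136
v -1.135 2.983 -1.126
v -1.823 2.746 -2.284
v -1.457 3.02 -2.455
v -2.208 3.718 -1.549
v -1.842 3.992 -1.72
v -2.065 3.497 -2.294
v -1.384 3.979 -1.887
v -1.145 3.378 -2.341
v -1.607 3.485 -2.461
v -1.754 3.856 -2.18
v -1.096 3.82 -1.526
v -0.858 3.219 -1.98
v -0.854 3.068 -1.516
v -1.001 3.439 -1.235
v -1.008 3.684 -1.986
v -2.342 3.261 -1.44
v -2.104 2.66 -1.894
v -2.199 3.041 -2.185
v -2.346 3.412 -1.904
v -2.055 3.102 -1.079
v -1.816 2.501 -1.533
v -1.446 2.624 -1.24
v -1.593 2.995 -0.959
v -2.192 2.796 -1.434
f 2 1 4
f 2 4 3
f 4 1 5
f 4 5 3
f 5 1 6
f 5 6 3
f 6 1 7
f 6 7 3
f 7 1 8
f 7 8 3
f 8 1 9
f 8 9 3
f 9 1 10
f 9 10 3
f 10 1 11
f 10 11 3
f 11 1 12
f 11 12 3
f 12 1 13
f 12 13 3
f 13 1 2
f 13 2 3
f 15 14 18
f 15 18 16
f 16 18 19
f 16 19 17
f 18 14 20
f 18 20 19
f 19 20 21
f 19 21 17
f 20 14 22
f 20 22 21
f 21 22 23
f 21 23 17
f 22 14 24
f 22 24 23
f 23 24 25
f 23 25 17
f 24 14 26
f 24 26 25
f 25 26 27
f 25 27 17
f 26 14 28
f 26 28 27
f 27 28 29
f 27 29 17
f 28 14 30
f 28 30 29
f 29 30 31
f 29 31 17
f 30 14 32
f 30 32 31
f 31 32 33
f 31 33 17
f 32 14 15
f 32 15 33
f 33 15 16
f 33 16 17
f 34 71 50
f 71 45 74
f 50 74 39
f 71 74 50
f 34 50 46
f 50 39 51
f 46 51 35
f 50 51 46
f 34 46 55
f 46 35 56
f 55 56 41
f 46 56 55
f 34 55 67
f 55 41 70
f 67 70 44
f 55 70 67
f 34 67 71
f 67 44 75
f 71 75 45
f 67 75 71
f 35 51 62
f 51 39 65
f 62 65 43
f 51 65 62
f 39 74 52
f 74 45 73
f 52 73 38
f 74 73 52
f 45 75 72
f 75 44 68
f 72 68 36
f 75 68 72
f 44 70 69
f 70 41 57
f 69 57 40
f 70 57 69
f 41 56 61
f 56 35 58
f 61 58 42
f 56 58 61
f 37 63 49
f 63 43 64
f 49 64 38
f 63 64 49
f 37 49 47
f 49 38 48
f 47 48 36
f 49 48 47
f 37 47 54
f 47 36 53
f 54 53 40
f 47 53 54
f 37 54 59
f 54 40 60
f 59 60 42
f 54 60 59
f 37 59 63
f 59 42 66
f 63 66 43
f 59 66 63
f 38 64 52
f 64 43 65
f 52 65 39
f 64 65 52
f 36 48 72
f 48 38 73
f 72 73 45
f 48 73 72
f 40 53 69
f 53 36 68
f 69 68 44
f 53 68 69
f 42 60 61
f 60 40 57
f 61 57 41
f 60 57 61
f 43 66 62
f 66 42 58
f 62 58 35
f 66 58 62



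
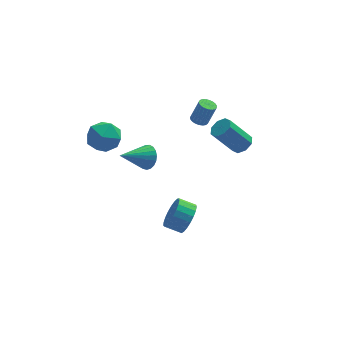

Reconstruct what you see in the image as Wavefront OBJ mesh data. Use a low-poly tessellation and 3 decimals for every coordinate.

v 4.403 1.073 -0.385
v 4.776 1.669 -0.125
v 3.49 1.743 1.546
v 3.117 1.147 1.285
v 4.339 1.816 -0.467
v 3.053 1.89 1.204
v 3.94 1.527 -0.762
v 2.654 1.601 0.909
v 3.812 0.973 -0.836
v 2.526 1.046 0.835
v 4.03 0.477 -0.646
v 2.744 0.551 1.025
v 4.467 0.33 -0.304
v 3.181 0.404 1.367
v 4.866 0.619 -0.009
v 3.58 0.693 1.662
v 4.994 1.174 0.065
v 3.708 1.247 1.736
v -3.338 3.114 -0.386
v -2.502 2.772 0.419
v -4.558 1.748 0.301
v -3.722 1.406 1.106
v -4.265 2.481 1.217
v -3.51 3.326 0.792
v -3.55 1.194 -0.072
v -2.795 2.039 -0.497
v -2.633 1.586 0.613
v -3.075 2.381 1.409
v -3.985 2.139 -0.689
v -4.427 2.934 0.107
v -1.356 -0.204 0.37
v -0.888 -0.377 1.058
v -3.004 -0.836 1.33
v -0.983 -0.041 1.116
v -1.142 0.266 1.046
v -1.339 0.492 0.858
v -1.538 0.598 0.586
v -1.705 0.565 0.276
v -1.813 0.4 -0.017
v -1.841 0.13 -0.243
v -1.785 -0.198 -0.364
v -1.655 -0.527 -0.357
v -1.473 -0.799 -0.225
v -1.271 -0.969 0.01
v -1.084 -1.007 0.308
v -0.943 -0.905 0.616
v -0.874 -0.682 0.881
v 2.071 2.398 1.007
v 2.444 2.788 0.859
v 2.961 2.813 2.224
v 2.589 2.422 2.373
v 2.262 2.918 0.926
v 2.779 2.943 2.291
v 2.047 2.957 1.006
v 2.565 2.982 2.371
v 1.837 2.9 1.087
v 2.354 2.925 2.452
v 1.667 2.756 1.154
v 2.184 2.78 2.519
v 1.567 2.549 1.196
v 2.084 2.574 2.561
v 1.554 2.317 1.205
v 2.071 2.342 2.57
v 1.63 2.099 1.18
v 2.147 2.124 2.545
v 1.783 1.932 1.125
v 2.3 1.957 2.49
v 1.986 1.846 1.05
v 2.503 1.871 2.415
v 2.204 1.855 0.967
v 2.721 1.88 2.332
v 2.398 1.958 0.892
v 2.915 1.983 2.257
v 2.537 2.137 0.836
v 3.054 2.162 2.201
v 2.594 2.361 0.81
v 3.111 2.386 2.175
v 2.562 2.591 0.818
v 3.079 2.616 2.183
v 0.431 -3.862 -2.144
v 0.947 -3.34 -1.436
v 0.024 -3.036 -0.987
v -0.491 -3.558 -1.696
v 0.896 -3.049 -1.739
v -0.027 -2.745 -1.291
v 0.764 -2.898 -2.113
v -0.159 -2.594 -1.665
v 0.574 -2.914 -2.492
v -0.349 -2.61 -2.044
v 0.36 -3.094 -2.811
v -0.563 -2.79 -2.363
v 0.158 -3.406 -3.015
v -0.765 -3.103 -2.567
v 0.004 -3.798 -3.068
v -0.919 -3.494 -2.62
v -0.077 -4.2 -2.961
v -1 -3.896 -2.513
v -0.07 -4.544 -2.713
v -0.992 -4.24 -2.265
v 0.024 -4.77 -2.367
v -0.899 -4.467 -1.919
v 0.189 -4.839 -1.982
v -0.734 -4.535 -1.534
v 0.395 -4.739 -1.625
v -0.528 -4.435 -1.177
v 0.607 -4.487 -1.358
v -0.315 -4.184 -0.91
v 0.79 -4.128 -1.227
v -0.133 -3.824 -0.779
v 0.91 -3.722 -1.254
v -0.013 -3.418 -0.806
f 2 1 5
f 2 5 3
f 3 5 6
f 3 6 4
f 5 1 7
f 5 7 6
f 6 7 8
f 6 8 4
f 7 1 9
f 7 9 8
f 8 9 10
f 8 10 4
f 9 1 11
f 9 11 10
f 10 11 12
f 10 12 4
f 11 1 13
f 11 13 12
f 12 13 14
f 12 14 4
f 13 1 15
f 13 15 14
f 14 15 16
f 14 16 4
f 15 1 17
f 15 17 16
f 16 17 18
f 16 18 4
f 17 1 2
f 17 2 18
f 18 2 3
f 18 3 4
f 19 30 24
f 19 24 20
f 19 20 26
f 19 26 29
f 19 29 30
f 20 24 28
f 24 30 23
f 30 29 21
f 29 26 25
f 26 20 27
f 22 28 23
f 22 23 21
f 22 21 25
f 22 25 27
f 22 27 28
f 23 28 24
f 21 23 30
f 25 21 29
f 27 25 26
f 28 27 20
f 32 31 34
f 32 34 33
f 34 31 35
f 34 35 33
f 35 31 36
f 35 36 33
f 36 31 37
f 36 37 33
f 37 31 38
f 37 38 33
f 38 31 39
f 38 39 33
f 39 31 40
f 39 40 33
f 40 31 41
f 40 41 33
f 41 31 42
f 41 42 33
f 42 31 43
f 42 43 33
f 43 31 44
f 43 44 33
f 44 31 45
f 44 45 33
f 45 31 46
f 45 46 33
f 46 31 47
f 46 47 33
f 47 31 32
f 47 32 33
f 49 48 52
f 49 52 50
f 50 52 53
f 50 53 51
f 52 48 54
f 52 54 53
f 53 54 55
f 53 55 51
f 54 48 56
f 54 56 55
f 55 56 57
f 55 57 51
f 56 48 58
f 56 58 57
f 57 58 59
f 57 59 51
f 58 48 60
f 58 60 59
f 59 60 61
f 59 61 51
f 60 48 62
f 60 62 61
f 61 62 63
f 61 63 51
f 62 48 64
f 62 64 63
f 63 64 65
f 63 65 51
f 64 48 66
f 64 66 65
f 65 66 67
f 65 67 51
f 66 48 68
f 66 68 67
f 67 68 69
f 67 69 51
f 68 48 70
f 68 70 69
f 69 70 71
f 69 71 51
f 70 48 72
f 70 72 71
f 71 72 73
f 71 73 51
f 72 48 74
f 72 74 73
f 73 74 75
f 73 75 51
f 74 48 76
f 74 76 75
f 75 76 77
f 75 77 51
f 76 48 78
f 76 78 77
f 77 78 79
f 77 79 51
f 78 48 49
f 78 49 79
f 79 49 50
f 79 50 51
f 81 80 84
f 81 84 82
f 82 84 85
f 82 85 83
f 84 80 86
f 84 86 85
f 85 86 87
f 85 87 83
f 86 80 88
f 86 88 87
f 87 88 89
f 87 89 83
f 88 80 90
f 88 90 89
f 89 90 91
f 89 91 83
f 90 80 92
f 90 92 91
f 91 92 93
f 91 93 83
f 92 80 94
f 92 94 93
f 93 94 95
f 93 95 83
f 94 80 96
f 94 96 95
f 95 96 97
f 95 97 83
f 96 80 98
f 96 98 97
f 97 98 99
f 97 99 83
f 98 80 100
f 98 100 99
f 99 100 101
f 99 101 83
f 100 80 102
f 100 102 101
f 101 102 103
f 101 103 83
f 102 80 104
f 102 104 103
f 103 104 105
f 103 105 83
f 104 80 106
f 104 106 105
f 105 106 107
f 105 107 83
f 106 80 108
f 106 108 107
f 107 108 109
f 107 109 83
f 108 80 110
f 108 110 109
f 109 110 111
f 109 111 83
f 110 80 81
f 110 81 111
f 111 81 82
f 111 82 83



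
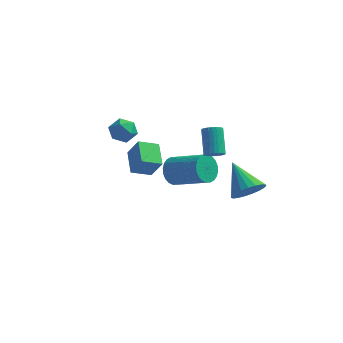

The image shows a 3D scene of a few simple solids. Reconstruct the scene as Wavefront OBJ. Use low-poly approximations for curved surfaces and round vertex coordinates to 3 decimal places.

v -3.08 1.284 1.548
v -2.4 1.159 1.969
v -3.76 0.621 2.451
v -3.08 0.496 2.872
v -3.393 1.241 2.82
v -2.973 1.651 2.262
v -3.187 0.129 2.158
v -2.767 0.539 1.6
v -2.466 0.446 2.346
v -2.593 1.133 2.755
v -3.567 0.647 1.665
v -3.694 1.334 2.074
v 2.13 -0.29 2.286
v 2.529 0.04 2.172
v 2.069 1 3.339
v 1.67 0.67 3.454
v 2.379 0.115 2.051
v 1.919 1.075 3.219
v 2.191 0.128 1.966
v 1.731 1.088 3.133
v 1.994 0.077 1.93
v 1.533 1.038 3.097
v 1.817 -0.029 1.948
v 1.357 0.932 3.115
v 1.688 -0.175 2.017
v 1.228 0.785 3.184
v 1.627 -0.339 2.128
v 1.166 0.622 3.295
v 1.642 -0.495 2.262
v 1.182 0.465 3.429
v 1.731 -0.62 2.401
v 1.271 0.34 3.568
v 1.881 -0.695 2.521
v 1.421 0.265 3.689
v 2.069 -0.708 2.607
v 1.609 0.252 3.774
v 2.267 -0.658 2.643
v 1.806 0.303 3.81
v 2.443 -0.552 2.625
v 1.983 0.409 3.792
v 2.572 -0.405 2.556
v 2.112 0.555 3.723
v 2.634 -0.242 2.445
v 2.173 0.719 3.612
v 2.618 -0.085 2.311
v 2.158 0.875 3.478
v -0.214 0.412 0.157
v 0.171 0.757 -0.529
v 2.04 0.354 0.316
v 1.654 0.008 1.003
v 0.139 1.026 -0.33
v 2.007 0.622 0.515
v 0.053 1.201 -0.057
v 1.922 0.797 0.788
v -0.073 1.255 0.249
v 1.795 0.852 1.094
v -0.221 1.182 0.541
v 1.647 0.778 1.386
v -0.368 0.991 0.774
v 1.5 0.587 1.62
v -0.492 0.712 0.914
v 1.377 0.308 1.759
v -0.573 0.387 0.939
v 1.295 -0.016 1.784
v -0.6 0.066 0.844
v 1.269 -0.337 1.689
v -0.567 -0.202 0.645
v 1.301 -0.606 1.49
v -0.482 -0.377 0.372
v 1.387 -0.781 1.217
v -0.355 -0.432 0.066
v 1.513 -0.835 0.911
v -0.207 -0.358 -0.226
v 1.661 -0.762 0.619
v -0.06 -0.167 -0.46
v 1.808 -0.571 0.386
v 0.063 0.112 -0.599
v 1.932 -0.292 0.246
v 0.145 0.436 -0.624
v 2.013 0.033 0.221
v 3.626 0.547 -0.55
v 4.382 0.854 -0.063
v 2.434 1.553 0.67
v 4.341 1.136 -0.336
v 4.176 1.316 -0.646
v 3.916 1.364 -0.94
v 3.605 1.27 -1.166
v 3.299 1.051 -1.285
v 3.049 0.745 -1.278
v 2.899 0.405 -1.144
v 2.875 0.09 -0.908
v 2.98 -0.147 -0.609
v 3.198 -0.263 -0.301
v 3.489 -0.239 -0.035
v 3.804 -0.08 0.141
v 4.089 0.188 0.198
v 4.293 0.518 0.126
v -0.375 -2.289 1.493
v -1.191 -2.916 1.883
v -0.982 -1.142 2.07
v -1.797 -1.769 2.46
v 0.257 -2.471 2.52
v -0.558 -3.098 2.91
v -0.349 -1.324 3.097
v -1.165 -1.951 3.487
f 1 12 6
f 1 6 2
f 1 2 8
f 1 8 11
f 1 11 12
f 2 6 10
f 6 12 5
f 12 11 3
f 11 8 7
f 8 2 9
f 4 10 5
f 4 5 3
f 4 3 7
f 4 7 9
f 4 9 10
f 5 10 6
f 3 5 12
f 7 3 11
f 9 7 8
f 10 9 2
f 14 13 17
f 14 17 15
f 15 17 18
f 15 18 16
f 17 13 19
f 17 19 18
f 18 19 20
f 18 20 16
f 19 13 21
f 19 21 20
f 20 21 22
f 20 22 16
f 21 13 23
f 21 23 22
f 22 23 24
f 22 24 16
f 23 13 25
f 23 25 24
f 24 25 26
f 24 26 16
f 25 13 27
f 25 27 26
f 26 27 28
f 26 28 16
f 27 13 29
f 27 29 28
f 28 29 30
f 28 30 16
f 29 13 31
f 29 31 30
f 30 31 32
f 30 32 16
f 31 13 33
f 31 33 32
f 32 33 34
f 32 34 16
f 33 13 35
f 33 35 34
f 34 35 36
f 34 36 16
f 35 13 37
f 35 37 36
f 36 37 38
f 36 38 16
f 37 13 39
f 37 39 38
f 38 39 40
f 38 40 16
f 39 13 41
f 39 41 40
f 40 41 42
f 40 42 16
f 41 13 43
f 41 43 42
f 42 43 44
f 42 44 16
f 43 13 45
f 43 45 44
f 44 45 46
f 44 46 16
f 45 13 14
f 45 14 46
f 46 14 15
f 46 15 16
f 48 47 51
f 48 51 49
f 49 51 52
f 49 52 50
f 51 47 53
f 51 53 52
f 52 53 54
f 52 54 50
f 53 47 55
f 53 55 54
f 54 55 56
f 54 56 50
f 55 47 57
f 55 57 56
f 56 57 58
f 56 58 50
f 57 47 59
f 57 59 58
f 58 59 60
f 58 60 50
f 59 47 61
f 59 61 60
f 60 61 62
f 60 62 50
f 61 47 63
f 61 63 62
f 62 63 64
f 62 64 50
f 63 47 65
f 63 65 64
f 64 65 66
f 64 66 50
f 65 47 67
f 65 67 66
f 66 67 68
f 66 68 50
f 67 47 69
f 67 69 68
f 68 69 70
f 68 70 50
f 69 47 71
f 69 71 70
f 70 71 72
f 70 72 50
f 71 47 73
f 71 73 72
f 72 73 74
f 72 74 50
f 73 47 75
f 73 75 74
f 74 75 76
f 74 76 50
f 75 47 77
f 75 77 76
f 76 77 78
f 76 78 50
f 77 47 79
f 77 79 78
f 78 79 80
f 78 80 50
f 79 47 48
f 79 48 80
f 80 48 49
f 80 49 50
f 82 81 84
f 82 84 83
f 84 81 85
f 84 85 83
f 85 81 86
f 85 86 83
f 86 81 87
f 86 87 83
f 87 81 88
f 87 88 83
f 88 81 89
f 88 89 83
f 89 81 90
f 89 90 83
f 90 81 91
f 90 91 83
f 91 81 92
f 91 92 83
f 92 81 93
f 92 93 83
f 93 81 94
f 93 94 83
f 94 81 95
f 94 95 83
f 95 81 96
f 95 96 83
f 96 81 97
f 96 97 83
f 97 81 82
f 97 82 83
f 99 101 98
f 102 99 98
f 98 101 100
f 100 102 98
f 99 105 101
f 103 99 102
f 103 105 99
f 101 105 100
f 104 102 100
f 100 105 104
f 104 103 102
f 105 103 104



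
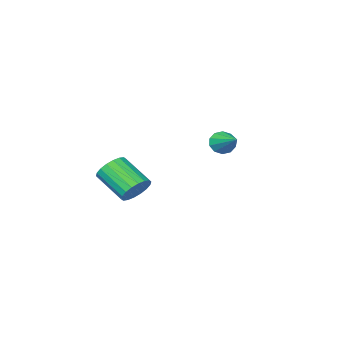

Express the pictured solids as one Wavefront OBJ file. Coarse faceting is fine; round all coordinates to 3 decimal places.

v -3 -0.983 0.089
v -2.768 -1.26 0.605
v -2.74 0.543 0.791
v -2.473 -1.197 0.36
v -2.378 -1.053 0.011
v -2.521 -0.882 -0.308
v -2.847 -0.749 -0.476
v -3.231 -0.706 -0.428
v -3.527 -0.769 -0.182
v -3.621 -0.914 0.167
v -3.478 -1.085 0.486
v -3.152 -1.217 0.654
v 2.156 0.625 -1.125
v 2.62 1.074 -0.705
v 3.048 -0.257 0.245
v 2.584 -0.705 -0.175
v 2.321 1.097 -0.539
v 2.749 -0.234 0.411
v 1.989 1.026 -0.489
v 2.417 -0.305 0.461
v 1.691 0.876 -0.565
v 2.119 -0.455 0.385
v 1.485 0.676 -0.751
v 1.912 -0.655 0.198
v 1.411 0.466 -1.012
v 1.839 -0.865 -0.063
v 1.485 0.288 -1.295
v 1.913 -1.043 -0.346
v 1.692 0.177 -1.545
v 2.12 -1.154 -0.595
v 1.991 0.154 -1.711
v 2.419 -1.177 -0.761
v 2.323 0.225 -1.761
v 2.751 -1.106 -0.811
v 2.621 0.375 -1.685
v 3.049 -0.956 -0.735
v 2.828 0.575 -1.498
v 3.255 -0.756 -0.549
v 2.901 0.785 -1.237
v 3.329 -0.546 -0.288
v 2.827 0.963 -0.954
v 3.255 -0.368 -0.005
f 2 1 4
f 2 4 3
f 4 1 5
f 4 5 3
f 5 1 6
f 5 6 3
f 6 1 7
f 6 7 3
f 7 1 8
f 7 8 3
f 8 1 9
f 8 9 3
f 9 1 10
f 9 10 3
f 10 1 11
f 10 11 3
f 11 1 12
f 11 12 3
f 12 1 2
f 12 2 3
f 14 13 17
f 14 17 15
f 15 17 18
f 15 18 16
f 17 13 19
f 17 19 18
f 18 19 20
f 18 20 16
f 19 13 21
f 19 21 20
f 20 21 22
f 20 22 16
f 21 13 23
f 21 23 22
f 22 23 24
f 22 24 16
f 23 13 25
f 23 25 24
f 24 25 26
f 24 26 16
f 25 13 27
f 25 27 26
f 26 27 28
f 26 28 16
f 27 13 29
f 27 29 28
f 28 29 30
f 28 30 16
f 29 13 31
f 29 31 30
f 30 31 32
f 30 32 16
f 31 13 33
f 31 33 32
f 32 33 34
f 32 34 16
f 33 13 35
f 33 35 34
f 34 35 36
f 34 36 16
f 35 13 37
f 35 37 36
f 36 37 38
f 36 38 16
f 37 13 39
f 37 39 38
f 38 39 40
f 38 40 16
f 39 13 41
f 39 41 40
f 40 41 42
f 40 42 16
f 41 13 14
f 41 14 42
f 42 14 15
f 42 15 16



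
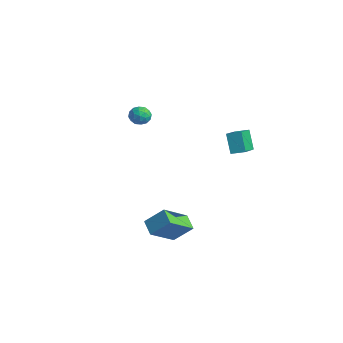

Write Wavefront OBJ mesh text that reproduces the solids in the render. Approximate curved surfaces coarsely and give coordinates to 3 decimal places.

v 4.278 -4.832 -2.85
v 3.333 -4.668 -2.353
v 3.955 -3.145 -4.023
v 3.01 -2.981 -3.526
v 4.97 -3.979 -1.814
v 4.025 -3.815 -1.317
v 4.647 -2.292 -2.987
v 3.702 -2.128 -2.49
v -4.206 -0.185 1.289
v -3.568 -0.501 1.149
v -4.372 -0.919 2.191
v -3.734 -1.235 2.051
v -3.754 -0.556 2.307
v -3.652 -0.103 1.75
v -4.288 -1.317 1.59
v -4.186 -0.864 1.033
v -3.619 -1.201 1.335
v -3.289 -0.731 1.778
v -4.651 -0.689 1.562
v -4.321 -0.219 2.005
v -3.873 -0.279 1.14
v -4.067 -1.141 2.2
v -4.079 -0.742 2.351
v -3.704 -0.928 2.268
v -3.922 -0.045 1.493
v -3.547 -0.231 1.411
v -3.656 -0.263 2.091
v -4.393 -1.189 1.929
v -4.018 -1.375 1.847
v -4.236 -0.492 1.072
v -3.861 -0.678 0.989
v -4.284 -1.157 1.249
v -3.528 -0.876 1.167
v -3.625 -1.307 1.697
v -3.951 -1.355 1.426
v -3.891 -1.089 1.099
v -3.333 -0.599 1.428
v -3.431 -1.031 1.958
v -3.443 -0.632 2.108
v -3.383 -0.365 1.781
v -3.363 -1.011 1.537
v -4.509 -0.389 1.382
v -4.607 -0.821 1.912
v -4.557 -1.055 1.559
v -4.497 -0.788 1.232
v -4.315 -0.113 1.643
v -4.412 -0.544 2.173
v -4.049 -0.331 2.241
v -3.989 -0.065 1.914
v -4.577 -0.409 1.803
v 1.572 2.646 0.317
v 0.91 2.759 1.59
v 2.126 3.29 0.547
v 1.464 3.403 1.821
v 2.876 1.237 1.119
v 2.214 1.35 2.393
v 3.43 1.881 1.35
v 2.768 1.994 2.623
f 2 4 1
f 5 2 1
f 1 4 3
f 3 5 1
f 2 8 4
f 6 2 5
f 6 8 2
f 4 8 3
f 7 5 3
f 3 8 7
f 7 6 5
f 8 6 7
f 9 46 25
f 46 20 49
f 25 49 14
f 46 49 25
f 9 25 21
f 25 14 26
f 21 26 10
f 25 26 21
f 9 21 30
f 21 10 31
f 30 31 16
f 21 31 30
f 9 30 42
f 30 16 45
f 42 45 19
f 30 45 42
f 9 42 46
f 42 19 50
f 46 50 20
f 42 50 46
f 10 26 37
f 26 14 40
f 37 40 18
f 26 40 37
f 14 49 27
f 49 20 48
f 27 48 13
f 49 48 27
f 20 50 47
f 50 19 43
f 47 43 11
f 50 43 47
f 19 45 44
f 45 16 32
f 44 32 15
f 45 32 44
f 16 31 36
f 31 10 33
f 36 33 17
f 31 33 36
f 12 38 24
f 38 18 39
f 24 39 13
f 38 39 24
f 12 24 22
f 24 13 23
f 22 23 11
f 24 23 22
f 12 22 29
f 22 11 28
f 29 28 15
f 22 28 29
f 12 29 34
f 29 15 35
f 34 35 17
f 29 35 34
f 12 34 38
f 34 17 41
f 38 41 18
f 34 41 38
f 13 39 27
f 39 18 40
f 27 40 14
f 39 40 27
f 11 23 47
f 23 13 48
f 47 48 20
f 23 48 47
f 15 28 44
f 28 11 43
f 44 43 19
f 28 43 44
f 17 35 36
f 35 15 32
f 36 32 16
f 35 32 36
f 18 41 37
f 41 17 33
f 37 33 10
f 41 33 37
f 52 54 51
f 55 52 51
f 51 54 53
f 53 55 51
f 52 58 54
f 56 52 55
f 56 58 52
f 54 58 53
f 57 55 53
f 53 58 57
f 57 56 55
f 58 56 57



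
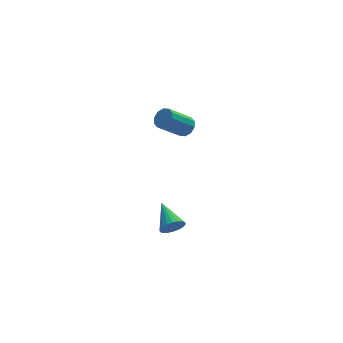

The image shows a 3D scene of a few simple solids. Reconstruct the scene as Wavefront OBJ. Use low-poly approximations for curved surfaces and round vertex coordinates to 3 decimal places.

v -0.502 3.642 1.589
v -0.154 3.849 2.005
v -1.31 3.665 3.066
v -1.658 3.458 2.651
v -0.33 4.125 1.86
v -1.487 3.941 2.921
v -0.572 4.217 1.613
v -1.729 4.033 2.674
v -0.788 4.09 1.356
v -1.944 3.905 2.417
v -0.894 3.791 1.188
v -2.05 3.607 2.249
v -0.85 3.435 1.174
v -2.006 3.251 2.235
v -0.673 3.159 1.319
v -1.83 2.975 2.38
v -0.431 3.067 1.566
v -1.588 2.883 2.627
v -0.216 3.195 1.823
v -1.372 3.01 2.884
v -0.11 3.493 1.991
v -1.266 3.309 3.052
v -3.311 -3.083 0.751
v -3.007 -2.871 0.28
v -3.389 -1.737 1.309
v -3.228 -2.852 0.204
v -3.461 -2.869 0.211
v -3.672 -2.918 0.301
v -3.827 -2.993 0.459
v -3.904 -3.081 0.662
v -3.891 -3.17 0.878
v -3.789 -3.245 1.075
v -3.615 -3.296 1.223
v -3.394 -3.315 1.298
v -3.161 -3.298 1.291
v -2.95 -3.249 1.201
v -2.795 -3.174 1.043
v -2.718 -3.086 0.84
v -2.731 -2.997 0.624
v -2.832 -2.922 0.427
f 2 1 5
f 2 5 3
f 3 5 6
f 3 6 4
f 5 1 7
f 5 7 6
f 6 7 8
f 6 8 4
f 7 1 9
f 7 9 8
f 8 9 10
f 8 10 4
f 9 1 11
f 9 11 10
f 10 11 12
f 10 12 4
f 11 1 13
f 11 13 12
f 12 13 14
f 12 14 4
f 13 1 15
f 13 15 14
f 14 15 16
f 14 16 4
f 15 1 17
f 15 17 16
f 16 17 18
f 16 18 4
f 17 1 19
f 17 19 18
f 18 19 20
f 18 20 4
f 19 1 21
f 19 21 20
f 20 21 22
f 20 22 4
f 21 1 2
f 21 2 22
f 22 2 3
f 22 3 4
f 24 23 26
f 24 26 25
f 26 23 27
f 26 27 25
f 27 23 28
f 27 28 25
f 28 23 29
f 28 29 25
f 29 23 30
f 29 30 25
f 30 23 31
f 30 31 25
f 31 23 32
f 31 32 25
f 32 23 33
f 32 33 25
f 33 23 34
f 33 34 25
f 34 23 35
f 34 35 25
f 35 23 36
f 35 36 25
f 36 23 37
f 36 37 25
f 37 23 38
f 37 38 25
f 38 23 39
f 38 39 25
f 39 23 40
f 39 40 25
f 40 23 24
f 40 24 25



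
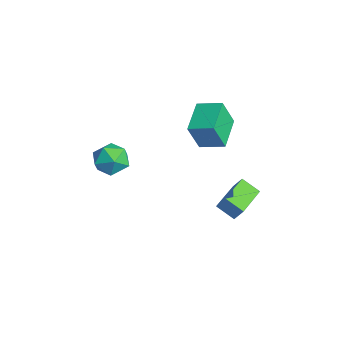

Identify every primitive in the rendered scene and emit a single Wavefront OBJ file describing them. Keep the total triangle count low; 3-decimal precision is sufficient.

v 2.854 4.144 -2.154
v 2.147 3.417 -1.512
v 3.165 4.519 -1.386
v 2.458 3.793 -0.744
v 4.442 2.667 -2.076
v 3.735 1.941 -1.434
v 4.753 3.043 -1.308
v 4.046 2.316 -0.666
v 1.015 -2.966 1.646
v 1.538 -2.09 2.009
v 2.282 -3.99 2.291
v 2.805 -3.114 2.654
v 1.869 -3.413 3.109
v 1.086 -2.78 2.711
v 2.734 -3.3 1.589
v 1.951 -2.667 1.191
v 2.601 -2.296 1.974
v 2.066 -2.367 2.914
v 1.754 -3.713 1.386
v 1.219 -3.784 2.326
v -0.167 2.824 2.081
v -0.076 2.147 3.747
v 0.667 3.939 2.489
v 0.757 3.261 4.154
v 1.483 1.779 1.566
v 1.573 1.101 3.231
v 2.316 2.893 1.973
v 2.407 2.216 3.639
f 2 4 1
f 5 2 1
f 1 4 3
f 3 5 1
f 2 8 4
f 6 2 5
f 6 8 2
f 4 8 3
f 7 5 3
f 3 8 7
f 7 6 5
f 8 6 7
f 9 20 14
f 9 14 10
f 9 10 16
f 9 16 19
f 9 19 20
f 10 14 18
f 14 20 13
f 20 19 11
f 19 16 15
f 16 10 17
f 12 18 13
f 12 13 11
f 12 11 15
f 12 15 17
f 12 17 18
f 13 18 14
f 11 13 20
f 15 11 19
f 17 15 16
f 18 17 10
f 22 24 21
f 25 22 21
f 21 24 23
f 23 25 21
f 22 28 24
f 26 22 25
f 26 28 22
f 24 28 23
f 27 25 23
f 23 28 27
f 27 26 25
f 28 26 27



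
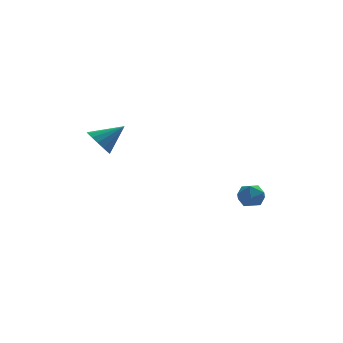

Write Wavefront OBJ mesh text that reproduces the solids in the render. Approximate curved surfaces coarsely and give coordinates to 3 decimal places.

v 3.24 -0.337 -1.596
v 3.982 -0.52 -1.52
v 3.118 -1.2 -2.48
v 3.86 -1.383 -2.404
v 3.364 -1.548 -1.842
v 3.44 -1.015 -1.295
v 3.66 -0.705 -2.705
v 3.736 -0.172 -2.158
v 4.241 -0.748 -2.205
v 4.058 -1.269 -1.672
v 3.042 -0.451 -2.328
v 2.859 -0.972 -1.795
v -3.045 2.045 0.853
v -2.551 2.099 0.176
v -1.775 2.155 1.787
v -2.657 2.51 0.271
v -2.866 2.796 0.522
v -3.124 2.881 0.862
v -3.36 2.742 1.199
v -3.512 2.416 1.444
v -3.539 1.991 1.53
v -3.433 1.58 1.435
v -3.223 1.294 1.184
v -2.965 1.209 0.844
v -2.729 1.348 0.506
v -2.577 1.674 0.262
f 1 12 6
f 1 6 2
f 1 2 8
f 1 8 11
f 1 11 12
f 2 6 10
f 6 12 5
f 12 11 3
f 11 8 7
f 8 2 9
f 4 10 5
f 4 5 3
f 4 3 7
f 4 7 9
f 4 9 10
f 5 10 6
f 3 5 12
f 7 3 11
f 9 7 8
f 10 9 2
f 14 13 16
f 14 16 15
f 16 13 17
f 16 17 15
f 17 13 18
f 17 18 15
f 18 13 19
f 18 19 15
f 19 13 20
f 19 20 15
f 20 13 21
f 20 21 15
f 21 13 22
f 21 22 15
f 22 13 23
f 22 23 15
f 23 13 24
f 23 24 15
f 24 13 25
f 24 25 15
f 25 13 26
f 25 26 15
f 26 13 14
f 26 14 15



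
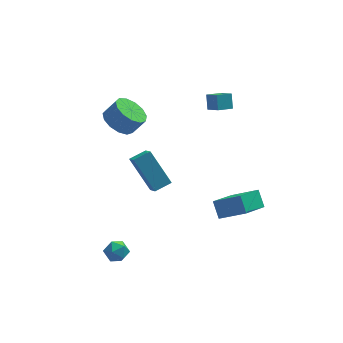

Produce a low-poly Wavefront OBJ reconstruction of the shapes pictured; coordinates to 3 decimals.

v -1.337 2.365 -4.736
v -1.183 1.528 -4.071
v -2.279 3.486 -3.108
v -2.126 2.649 -2.443
v -0.454 2.731 -4.477
v -0.301 1.894 -3.812
v -1.397 3.852 -2.849
v -1.243 3.015 -2.184
v -3.361 -3.063 -4.087
v -2.957 -3.52 -3.777
v -4.243 -3.5 -3.583
v -3.839 -3.957 -3.273
v -3.803 -3.296 -3.101
v -3.258 -3.026 -3.412
v -3.942 -3.994 -3.948
v -3.397 -3.724 -4.259
v -3.316 -4.095 -3.691
v -3.231 -3.664 -3.167
v -3.969 -3.356 -4.193
v -3.884 -2.925 -3.669
v 2.385 -2.312 -2.488
v 1.314 -3.48 -1.723
v 2.19 -1.65 -1.75
v 1.119 -2.819 -0.985
v 3.601 -2.881 -1.655
v 2.53 -4.05 -0.89
v 3.406 -2.22 -0.917
v 2.335 -3.388 -0.152
v -2.994 1.135 2.034
v -2.346 0.671 1.536
v -1.698 0.66 2.387
v -2.346 1.125 2.886
v -2.247 1.186 1.466
v -1.599 1.176 2.318
v -2.384 1.686 1.577
v -1.736 1.675 2.429
v -2.715 2.01 1.833
v -2.068 2 2.685
v -3.135 2.057 2.153
v -2.487 2.046 3.005
v -3.51 1.811 2.435
v -2.862 1.8 3.287
v -3.721 1.351 2.59
v -3.073 1.34 3.441
v -3.701 0.822 2.568
v -3.053 0.811 3.42
v -3.457 0.392 2.377
v -2.809 0.382 3.229
v -3.065 0.199 2.077
v -2.418 0.188 2.929
v -2.652 0.303 1.763
v -2.004 0.292 2.615
v 1.568 2.462 1.371
v 1.999 1.828 1.823
v 1.573 2.981 2.094
v 2.004 2.347 2.546
v 2.356 2.813 1.114
v 2.787 2.179 1.566
v 2.361 3.332 1.837
v 2.792 2.698 2.289
f 2 4 1
f 5 2 1
f 1 4 3
f 3 5 1
f 2 8 4
f 6 2 5
f 6 8 2
f 4 8 3
f 7 5 3
f 3 8 7
f 7 6 5
f 8 6 7
f 9 20 14
f 9 14 10
f 9 10 16
f 9 16 19
f 9 19 20
f 10 14 18
f 14 20 13
f 20 19 11
f 19 16 15
f 16 10 17
f 12 18 13
f 12 13 11
f 12 11 15
f 12 15 17
f 12 17 18
f 13 18 14
f 11 13 20
f 15 11 19
f 17 15 16
f 18 17 10
f 22 24 21
f 25 22 21
f 21 24 23
f 23 25 21
f 22 28 24
f 26 22 25
f 26 28 22
f 24 28 23
f 27 25 23
f 23 28 27
f 27 26 25
f 28 26 27
f 30 29 33
f 30 33 31
f 31 33 34
f 31 34 32
f 33 29 35
f 33 35 34
f 34 35 36
f 34 36 32
f 35 29 37
f 35 37 36
f 36 37 38
f 36 38 32
f 37 29 39
f 37 39 38
f 38 39 40
f 38 40 32
f 39 29 41
f 39 41 40
f 40 41 42
f 40 42 32
f 41 29 43
f 41 43 42
f 42 43 44
f 42 44 32
f 43 29 45
f 43 45 44
f 44 45 46
f 44 46 32
f 45 29 47
f 45 47 46
f 46 47 48
f 46 48 32
f 47 29 49
f 47 49 48
f 48 49 50
f 48 50 32
f 49 29 51
f 49 51 50
f 50 51 52
f 50 52 32
f 51 29 30
f 51 30 52
f 52 30 31
f 52 31 32
f 54 56 53
f 57 54 53
f 53 56 55
f 55 57 53
f 54 60 56
f 58 54 57
f 58 60 54
f 56 60 55
f 59 57 55
f 55 60 59
f 59 58 57
f 60 58 59



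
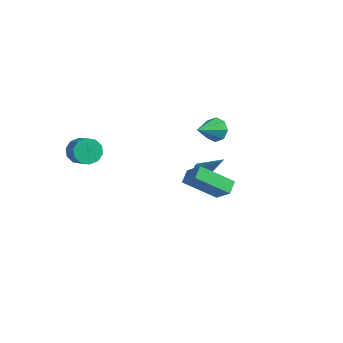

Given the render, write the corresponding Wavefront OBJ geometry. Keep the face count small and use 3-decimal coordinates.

v 0.798 0.982 3.149
v 1.057 0.653 2.503
v 0.762 -0.422 3.851
v 1.494 0.82 2.862
v 1.523 1.083 3.389
v 1.127 1.286 3.775
v 0.539 1.311 3.795
v 0.102 1.144 3.436
v 0.073 0.881 2.91
v 0.469 0.678 2.523
v -2.238 3.406 -2.876
v -1.871 3.204 -3.185
v -0.882 3.674 -1.444
v -1.873 3.493 -3.237
v -1.991 3.753 -3.174
v -2.187 3.904 -3.017
v -2.399 3.897 -2.815
v -2.56 3.734 -2.632
v -2.618 3.467 -2.527
v -2.556 3.18 -2.533
v -2.393 2.966 -2.647
v -2.18 2.891 -2.835
v -1.986 2.98 -3.035
v -4.346 -3.644 1.513
v -3.997 -3.903 0.817
v -3.124 -4.215 1.372
v -3.474 -3.956 2.067
v -3.867 -3.418 0.887
v -2.995 -3.729 1.441
v -3.921 -3.019 1.195
v -3.048 -3.331 1.75
v -4.137 -2.859 1.625
v -3.264 -3.171 2.179
v -4.433 -2.999 2.012
v -3.56 -3.311 2.566
v -4.696 -3.385 2.208
v -3.823 -3.697 2.763
v -4.825 -3.871 2.139
v -3.953 -4.182 2.693
v -4.772 -4.269 1.83
v -3.899 -4.581 2.385
v -4.556 -4.429 1.401
v -3.683 -4.741 1.955
v -4.26 -4.289 1.014
v -3.387 -4.601 1.568
v 2.255 -2.232 1.91
v 1.987 -1.552 2.302
v 1.27 -2.104 1.011
v 1.002 -1.423 1.403
v 3.518 -1.037 0.697
v 3.25 -0.356 1.089
v 2.533 -0.908 -0.202
v 2.265 -0.228 0.19
f 2 1 4
f 2 4 3
f 4 1 5
f 4 5 3
f 5 1 6
f 5 6 3
f 6 1 7
f 6 7 3
f 7 1 8
f 7 8 3
f 8 1 9
f 8 9 3
f 9 1 10
f 9 10 3
f 10 1 2
f 10 2 3
f 12 11 14
f 12 14 13
f 14 11 15
f 14 15 13
f 15 11 16
f 15 16 13
f 16 11 17
f 16 17 13
f 17 11 18
f 17 18 13
f 18 11 19
f 18 19 13
f 19 11 20
f 19 20 13
f 20 11 21
f 20 21 13
f 21 11 22
f 21 22 13
f 22 11 23
f 22 23 13
f 23 11 12
f 23 12 13
f 25 24 28
f 25 28 26
f 26 28 29
f 26 29 27
f 28 24 30
f 28 30 29
f 29 30 31
f 29 31 27
f 30 24 32
f 30 32 31
f 31 32 33
f 31 33 27
f 32 24 34
f 32 34 33
f 33 34 35
f 33 35 27
f 34 24 36
f 34 36 35
f 35 36 37
f 35 37 27
f 36 24 38
f 36 38 37
f 37 38 39
f 37 39 27
f 38 24 40
f 38 40 39
f 39 40 41
f 39 41 27
f 40 24 42
f 40 42 41
f 41 42 43
f 41 43 27
f 42 24 44
f 42 44 43
f 43 44 45
f 43 45 27
f 44 24 25
f 44 25 45
f 45 25 26
f 45 26 27
f 47 49 46
f 50 47 46
f 46 49 48
f 48 50 46
f 47 53 49
f 51 47 50
f 51 53 47
f 49 53 48
f 52 50 48
f 48 53 52
f 52 51 50
f 53 51 52



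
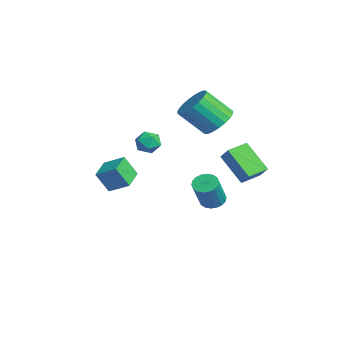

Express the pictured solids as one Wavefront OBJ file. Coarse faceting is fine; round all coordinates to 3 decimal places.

v 0.211 2.12 3.041
v 0.992 2.494 3.636
v 0.549 1.193 5.034
v -0.231 0.82 4.439
v 0.656 2.742 3.761
v 0.213 1.442 5.159
v 0.243 2.884 3.761
v -0.2 1.583 5.159
v -0.176 2.893 3.637
v -0.619 1.592 5.035
v -0.527 2.769 3.41
v -0.97 1.468 4.808
v -0.751 2.532 3.119
v -1.194 1.232 4.517
v -0.809 2.225 2.815
v -1.251 0.924 4.213
v -0.69 1.899 2.55
v -1.132 0.598 3.948
v -0.415 1.611 2.369
v -0.858 0.311 3.767
v -0.032 1.412 2.305
v -0.475 0.111 3.703
v 0.393 1.335 2.368
v -0.049 0.034 3.766
v 0.787 1.394 2.548
v 0.344 0.093 3.945
v 1.081 1.578 2.812
v 0.638 0.278 4.21
v 1.225 1.856 3.117
v 0.782 0.556 4.514
v 1.193 2.18 3.408
v 0.751 0.88 4.806
v -0.005 -3.178 -0.527
v -0.194 -3.813 0.65
v 0.636 -2.27 0.066
v 0.447 -2.904 1.242
v 1.193 -3.896 -0.722
v 1.004 -4.53 0.454
v 1.834 -2.987 -0.13
v 1.645 -3.622 1.047
v -0.434 2.031 -2.885
v 0.045 2.581 -2.895
v 0.814 1.94 -1.244
v 0.334 1.389 -1.235
v -0.205 2.706 -2.729
v 0.563 2.065 -1.079
v -0.501 2.697 -2.595
v 0.268 2.056 -0.945
v -0.783 2.556 -2.518
v -0.015 1.915 -0.868
v -0.997 2.312 -2.514
v -0.228 1.67 -0.864
v -1.099 2.011 -2.583
v -0.33 1.37 -0.933
v -1.069 1.714 -2.712
v -0.301 1.073 -1.062
v -0.914 1.48 -2.876
v -0.145 0.839 -1.225
v -0.663 1.355 -3.041
v 0.105 0.714 -1.391
v -0.368 1.364 -3.175
v 0.401 0.723 -1.525
v -0.085 1.505 -3.252
v 0.683 0.864 -1.602
v 0.128 1.75 -3.256
v 0.897 1.108 -1.606
v 0.23 2.05 -3.187
v 0.999 1.409 -1.537
v 0.201 2.347 -3.058
v 0.969 1.706 -1.408
v 0.598 -1.706 2.659
v 1.04 -1.288 2.208
v 1.54 -2.452 2.892
v 1.982 -2.034 2.441
v 1.739 -1.752 3.1
v 1.157 -1.291 2.956
v 1.423 -2.449 2.144
v 0.841 -1.988 2
v 1.55 -1.748 1.89
v 1.745 -1.317 2.481
v 0.835 -2.423 2.619
v 1.03 -1.992 3.21
v 4.401 2.074 0.656
v 3.162 1.361 1.997
v 3.966 3.177 0.84
v 2.726 2.464 2.181
v 5.134 2.236 1.419
v 3.894 1.523 2.76
v 4.698 3.339 1.603
v 3.459 2.626 2.944
f 2 1 5
f 2 5 3
f 3 5 6
f 3 6 4
f 5 1 7
f 5 7 6
f 6 7 8
f 6 8 4
f 7 1 9
f 7 9 8
f 8 9 10
f 8 10 4
f 9 1 11
f 9 11 10
f 10 11 12
f 10 12 4
f 11 1 13
f 11 13 12
f 12 13 14
f 12 14 4
f 13 1 15
f 13 15 14
f 14 15 16
f 14 16 4
f 15 1 17
f 15 17 16
f 16 17 18
f 16 18 4
f 17 1 19
f 17 19 18
f 18 19 20
f 18 20 4
f 19 1 21
f 19 21 20
f 20 21 22
f 20 22 4
f 21 1 23
f 21 23 22
f 22 23 24
f 22 24 4
f 23 1 25
f 23 25 24
f 24 25 26
f 24 26 4
f 25 1 27
f 25 27 26
f 26 27 28
f 26 28 4
f 27 1 29
f 27 29 28
f 28 29 30
f 28 30 4
f 29 1 31
f 29 31 30
f 30 31 32
f 30 32 4
f 31 1 2
f 31 2 32
f 32 2 3
f 32 3 4
f 34 36 33
f 37 34 33
f 33 36 35
f 35 37 33
f 34 40 36
f 38 34 37
f 38 40 34
f 36 40 35
f 39 37 35
f 35 40 39
f 39 38 37
f 40 38 39
f 42 41 45
f 42 45 43
f 43 45 46
f 43 46 44
f 45 41 47
f 45 47 46
f 46 47 48
f 46 48 44
f 47 41 49
f 47 49 48
f 48 49 50
f 48 50 44
f 49 41 51
f 49 51 50
f 50 51 52
f 50 52 44
f 51 41 53
f 51 53 52
f 52 53 54
f 52 54 44
f 53 41 55
f 53 55 54
f 54 55 56
f 54 56 44
f 55 41 57
f 55 57 56
f 56 57 58
f 56 58 44
f 57 41 59
f 57 59 58
f 58 59 60
f 58 60 44
f 59 41 61
f 59 61 60
f 60 61 62
f 60 62 44
f 61 41 63
f 61 63 62
f 62 63 64
f 62 64 44
f 63 41 65
f 63 65 64
f 64 65 66
f 64 66 44
f 65 41 67
f 65 67 66
f 66 67 68
f 66 68 44
f 67 41 69
f 67 69 68
f 68 69 70
f 68 70 44
f 69 41 42
f 69 42 70
f 70 42 43
f 70 43 44
f 71 82 76
f 71 76 72
f 71 72 78
f 71 78 81
f 71 81 82
f 72 76 80
f 76 82 75
f 82 81 73
f 81 78 77
f 78 72 79
f 74 80 75
f 74 75 73
f 74 73 77
f 74 77 79
f 74 79 80
f 75 80 76
f 73 75 82
f 77 73 81
f 79 77 78
f 80 79 72
f 84 86 83
f 87 84 83
f 83 86 85
f 85 87 83
f 84 90 86
f 88 84 87
f 88 90 84
f 86 90 85
f 89 87 85
f 85 90 89
f 89 88 87
f 90 88 89



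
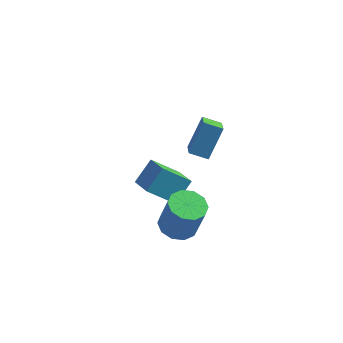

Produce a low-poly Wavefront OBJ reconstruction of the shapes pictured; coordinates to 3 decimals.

v 0.178 3.77 -4.462
v -1.161 3.294 -3.215
v 0.748 4.747 -3.477
v -0.591 4.272 -2.231
v 1.011 2.768 -3.949
v -0.328 2.293 -2.703
v 1.581 3.746 -2.965
v 0.242 3.27 -1.718
v 1.982 1.271 2.049
v 2.46 2.258 3.539
v 1.715 2.19 1.526
v 2.193 3.176 3.016
v 2.907 1.344 1.704
v 3.385 2.33 3.194
v 2.64 2.262 1.181
v 3.118 3.249 2.671
v 1.474 1.18 -3.868
v 2.41 1.439 -4.106
v 2.942 1.32 -2.151
v 2.006 1.06 -1.912
v 2.092 1.956 -3.989
v 2.624 1.837 -2.033
v 1.538 2.177 -3.825
v 2.07 2.057 -1.869
v 0.96 2.016 -3.677
v 1.492 1.897 -1.722
v 0.578 1.536 -3.602
v 1.11 1.417 -1.647
v 0.538 0.92 -3.629
v 1.07 0.801 -1.674
v 0.856 0.403 -3.747
v 1.388 0.284 -1.791
v 1.41 0.183 -3.911
v 1.942 0.063 -1.955
v 1.988 0.343 -4.058
v 2.52 0.224 -2.103
v 2.37 0.823 -4.133
v 2.902 0.704 -2.178
f 2 4 1
f 5 2 1
f 1 4 3
f 3 5 1
f 2 8 4
f 6 2 5
f 6 8 2
f 4 8 3
f 7 5 3
f 3 8 7
f 7 6 5
f 8 6 7
f 10 12 9
f 13 10 9
f 9 12 11
f 11 13 9
f 10 16 12
f 14 10 13
f 14 16 10
f 12 16 11
f 15 13 11
f 11 16 15
f 15 14 13
f 16 14 15
f 18 17 21
f 18 21 19
f 19 21 22
f 19 22 20
f 21 17 23
f 21 23 22
f 22 23 24
f 22 24 20
f 23 17 25
f 23 25 24
f 24 25 26
f 24 26 20
f 25 17 27
f 25 27 26
f 26 27 28
f 26 28 20
f 27 17 29
f 27 29 28
f 28 29 30
f 28 30 20
f 29 17 31
f 29 31 30
f 30 31 32
f 30 32 20
f 31 17 33
f 31 33 32
f 32 33 34
f 32 34 20
f 33 17 35
f 33 35 34
f 34 35 36
f 34 36 20
f 35 17 37
f 35 37 36
f 36 37 38
f 36 38 20
f 37 17 18
f 37 18 38
f 38 18 19
f 38 19 20

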